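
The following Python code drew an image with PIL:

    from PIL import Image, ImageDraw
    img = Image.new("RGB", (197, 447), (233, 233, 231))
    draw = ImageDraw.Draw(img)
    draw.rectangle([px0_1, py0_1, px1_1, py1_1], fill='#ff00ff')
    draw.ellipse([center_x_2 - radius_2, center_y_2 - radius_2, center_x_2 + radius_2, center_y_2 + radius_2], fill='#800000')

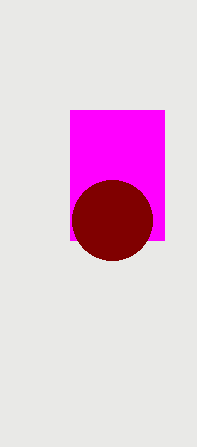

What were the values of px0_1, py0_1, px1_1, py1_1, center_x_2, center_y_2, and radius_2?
px0_1 = 70
py0_1 = 110
px1_1 = 164
py1_1 = 240
center_x_2 = 112
center_y_2 = 220
radius_2 = 40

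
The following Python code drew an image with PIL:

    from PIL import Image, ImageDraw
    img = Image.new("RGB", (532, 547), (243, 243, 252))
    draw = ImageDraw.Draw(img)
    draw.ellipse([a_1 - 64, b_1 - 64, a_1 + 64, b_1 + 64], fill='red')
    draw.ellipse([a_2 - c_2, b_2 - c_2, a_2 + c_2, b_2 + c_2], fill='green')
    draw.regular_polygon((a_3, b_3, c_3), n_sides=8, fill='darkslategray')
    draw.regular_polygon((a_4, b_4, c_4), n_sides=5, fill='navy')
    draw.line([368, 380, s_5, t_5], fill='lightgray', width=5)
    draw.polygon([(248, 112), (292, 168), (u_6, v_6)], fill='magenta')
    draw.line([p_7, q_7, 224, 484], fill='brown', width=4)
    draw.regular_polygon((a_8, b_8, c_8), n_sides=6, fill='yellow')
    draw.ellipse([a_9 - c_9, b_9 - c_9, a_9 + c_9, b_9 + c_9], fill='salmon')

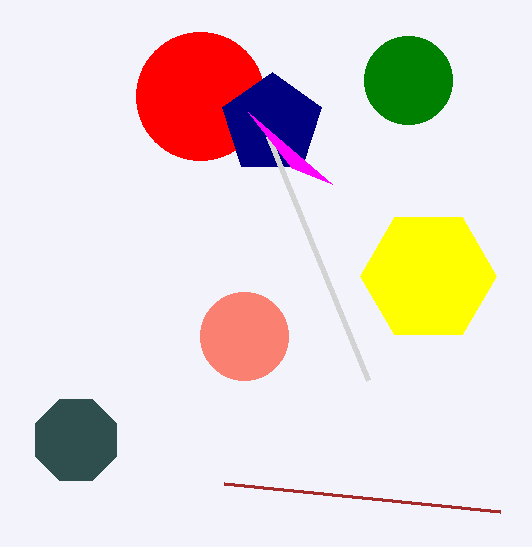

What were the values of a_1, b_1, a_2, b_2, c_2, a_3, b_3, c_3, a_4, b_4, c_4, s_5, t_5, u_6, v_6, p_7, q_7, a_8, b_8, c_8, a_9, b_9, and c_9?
a_1 = 200, b_1 = 96, a_2 = 408, b_2 = 80, c_2 = 44, a_3 = 76, b_3 = 440, c_3 = 44, a_4 = 272, b_4 = 124, c_4 = 52, s_5 = 268, t_5 = 136, u_6 = 332, v_6 = 184, p_7 = 500, q_7 = 512, a_8 = 428, b_8 = 276, c_8 = 68, a_9 = 244, b_9 = 336, c_9 = 44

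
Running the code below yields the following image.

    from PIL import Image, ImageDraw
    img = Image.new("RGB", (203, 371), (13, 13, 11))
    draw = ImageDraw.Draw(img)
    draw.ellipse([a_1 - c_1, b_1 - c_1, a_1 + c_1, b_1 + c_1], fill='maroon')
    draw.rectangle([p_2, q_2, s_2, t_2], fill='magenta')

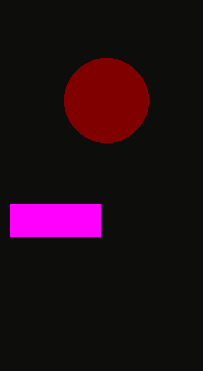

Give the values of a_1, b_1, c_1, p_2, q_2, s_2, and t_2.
a_1 = 106, b_1 = 100, c_1 = 42, p_2 = 10, q_2 = 204, s_2 = 100, t_2 = 236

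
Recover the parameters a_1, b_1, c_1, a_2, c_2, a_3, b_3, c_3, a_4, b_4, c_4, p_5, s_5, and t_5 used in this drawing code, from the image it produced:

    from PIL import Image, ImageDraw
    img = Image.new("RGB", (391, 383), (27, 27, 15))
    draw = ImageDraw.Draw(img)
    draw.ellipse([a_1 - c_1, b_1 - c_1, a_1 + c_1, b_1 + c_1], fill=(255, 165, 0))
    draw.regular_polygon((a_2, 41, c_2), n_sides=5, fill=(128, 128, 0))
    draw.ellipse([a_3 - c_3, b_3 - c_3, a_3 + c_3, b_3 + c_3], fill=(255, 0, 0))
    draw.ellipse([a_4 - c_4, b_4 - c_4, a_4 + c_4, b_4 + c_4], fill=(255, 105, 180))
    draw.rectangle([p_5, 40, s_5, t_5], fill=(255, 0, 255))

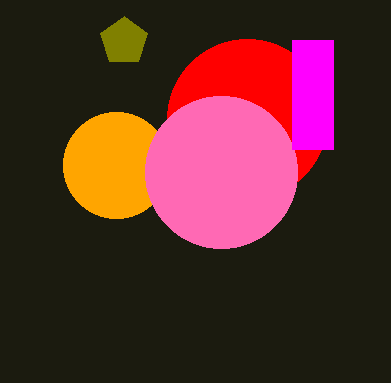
a_1 = 116; b_1 = 165; c_1 = 53; a_2 = 124; c_2 = 25; a_3 = 247; b_3 = 119; c_3 = 80; a_4 = 221; b_4 = 172; c_4 = 76; p_5 = 292; s_5 = 333; t_5 = 149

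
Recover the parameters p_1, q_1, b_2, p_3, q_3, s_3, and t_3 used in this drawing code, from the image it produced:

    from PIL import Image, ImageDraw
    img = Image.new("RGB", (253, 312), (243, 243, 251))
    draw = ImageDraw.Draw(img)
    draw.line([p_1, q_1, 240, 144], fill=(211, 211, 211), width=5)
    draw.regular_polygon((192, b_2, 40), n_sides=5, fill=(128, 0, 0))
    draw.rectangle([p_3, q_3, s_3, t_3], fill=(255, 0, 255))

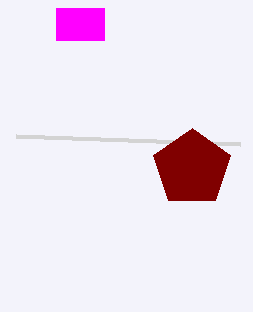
p_1 = 16; q_1 = 136; b_2 = 168; p_3 = 56; q_3 = 8; s_3 = 104; t_3 = 40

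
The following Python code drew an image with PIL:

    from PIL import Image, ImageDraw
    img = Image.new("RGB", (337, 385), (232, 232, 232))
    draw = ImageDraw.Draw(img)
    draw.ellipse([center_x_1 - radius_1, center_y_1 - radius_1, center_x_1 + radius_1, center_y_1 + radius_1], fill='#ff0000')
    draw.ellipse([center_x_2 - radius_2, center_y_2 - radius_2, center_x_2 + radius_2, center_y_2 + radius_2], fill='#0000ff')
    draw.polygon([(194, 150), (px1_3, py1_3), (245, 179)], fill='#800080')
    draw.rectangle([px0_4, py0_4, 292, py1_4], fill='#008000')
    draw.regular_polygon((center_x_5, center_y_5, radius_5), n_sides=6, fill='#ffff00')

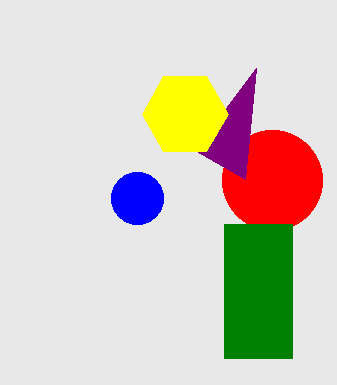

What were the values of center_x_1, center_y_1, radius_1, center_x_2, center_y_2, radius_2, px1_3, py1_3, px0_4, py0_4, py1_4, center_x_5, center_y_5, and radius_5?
center_x_1 = 272
center_y_1 = 180
radius_1 = 50
center_x_2 = 137
center_y_2 = 198
radius_2 = 26
px1_3 = 256
py1_3 = 68
px0_4 = 224
py0_4 = 224
py1_4 = 358
center_x_5 = 185
center_y_5 = 114
radius_5 = 43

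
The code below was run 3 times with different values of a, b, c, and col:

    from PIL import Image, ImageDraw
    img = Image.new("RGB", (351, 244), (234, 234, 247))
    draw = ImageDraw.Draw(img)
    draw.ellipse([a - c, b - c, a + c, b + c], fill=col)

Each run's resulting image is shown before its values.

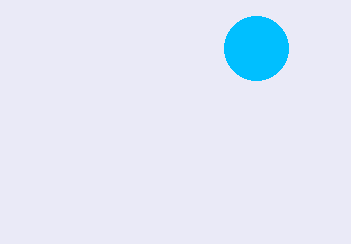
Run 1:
a = 256
b = 48
c = 32
col = 'deepskyblue'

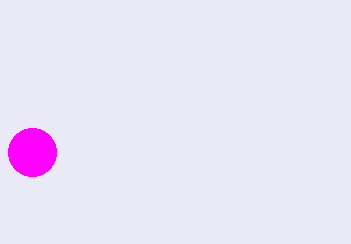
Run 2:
a = 32; b = 152; c = 24; col = 'magenta'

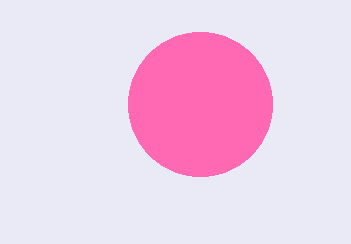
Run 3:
a = 200, b = 104, c = 72, col = 'hotpink'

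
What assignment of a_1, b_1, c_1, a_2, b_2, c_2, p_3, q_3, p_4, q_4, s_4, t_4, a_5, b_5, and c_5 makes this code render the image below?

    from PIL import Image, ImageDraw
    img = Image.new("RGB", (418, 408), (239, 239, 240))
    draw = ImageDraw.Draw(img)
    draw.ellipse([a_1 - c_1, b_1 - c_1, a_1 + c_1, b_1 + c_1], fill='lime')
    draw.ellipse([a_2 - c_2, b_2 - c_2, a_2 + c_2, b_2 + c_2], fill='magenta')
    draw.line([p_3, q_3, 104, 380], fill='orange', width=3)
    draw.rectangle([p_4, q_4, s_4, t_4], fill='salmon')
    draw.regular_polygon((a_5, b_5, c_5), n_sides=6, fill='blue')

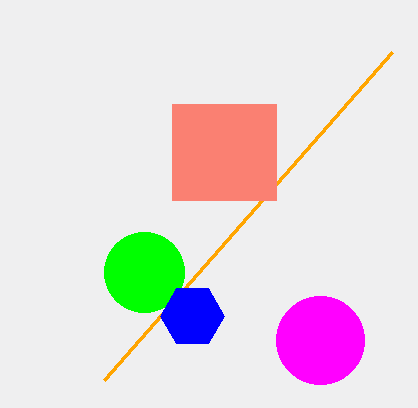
a_1 = 144; b_1 = 272; c_1 = 40; a_2 = 320; b_2 = 340; c_2 = 44; p_3 = 392; q_3 = 52; p_4 = 172; q_4 = 104; s_4 = 276; t_4 = 200; a_5 = 192; b_5 = 316; c_5 = 32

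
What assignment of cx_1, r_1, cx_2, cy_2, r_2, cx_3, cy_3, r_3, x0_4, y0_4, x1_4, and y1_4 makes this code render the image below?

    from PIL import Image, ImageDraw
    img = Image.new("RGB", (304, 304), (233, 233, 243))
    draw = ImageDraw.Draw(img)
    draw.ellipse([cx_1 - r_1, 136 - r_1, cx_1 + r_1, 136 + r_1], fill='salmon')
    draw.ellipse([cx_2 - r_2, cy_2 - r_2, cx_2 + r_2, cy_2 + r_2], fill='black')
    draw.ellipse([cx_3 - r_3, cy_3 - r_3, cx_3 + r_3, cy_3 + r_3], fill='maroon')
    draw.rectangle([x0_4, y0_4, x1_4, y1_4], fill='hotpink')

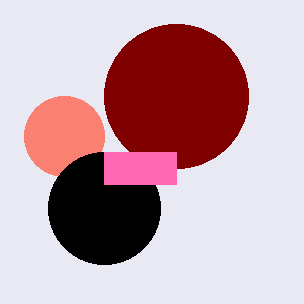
cx_1 = 64; r_1 = 40; cx_2 = 104; cy_2 = 208; r_2 = 56; cx_3 = 176; cy_3 = 96; r_3 = 72; x0_4 = 104; y0_4 = 152; x1_4 = 176; y1_4 = 184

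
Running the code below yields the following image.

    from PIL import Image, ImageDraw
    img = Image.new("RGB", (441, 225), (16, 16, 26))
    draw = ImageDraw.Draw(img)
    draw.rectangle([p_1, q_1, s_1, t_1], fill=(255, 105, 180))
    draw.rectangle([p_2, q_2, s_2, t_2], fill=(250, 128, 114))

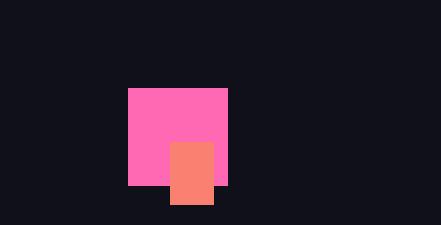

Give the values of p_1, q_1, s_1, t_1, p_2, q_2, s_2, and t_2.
p_1 = 128
q_1 = 88
s_1 = 227
t_1 = 185
p_2 = 170
q_2 = 142
s_2 = 213
t_2 = 204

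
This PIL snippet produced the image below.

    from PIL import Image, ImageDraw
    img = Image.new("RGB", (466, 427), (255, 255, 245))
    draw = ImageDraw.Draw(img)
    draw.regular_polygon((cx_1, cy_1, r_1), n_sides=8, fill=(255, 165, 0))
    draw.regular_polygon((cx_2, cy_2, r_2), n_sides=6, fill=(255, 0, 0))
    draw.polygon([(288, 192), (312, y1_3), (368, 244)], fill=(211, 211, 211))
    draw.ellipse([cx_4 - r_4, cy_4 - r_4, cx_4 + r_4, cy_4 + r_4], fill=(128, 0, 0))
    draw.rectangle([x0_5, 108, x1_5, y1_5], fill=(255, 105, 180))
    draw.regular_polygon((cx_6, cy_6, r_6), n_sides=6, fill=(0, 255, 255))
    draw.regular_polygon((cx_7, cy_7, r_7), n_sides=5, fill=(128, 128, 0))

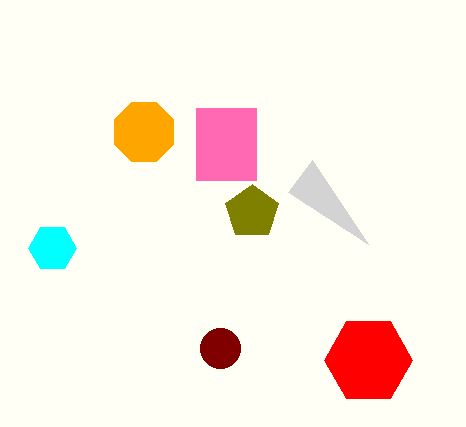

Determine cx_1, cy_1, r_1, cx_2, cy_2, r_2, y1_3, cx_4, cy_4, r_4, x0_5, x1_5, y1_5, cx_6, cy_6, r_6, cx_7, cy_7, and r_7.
cx_1 = 144; cy_1 = 132; r_1 = 32; cx_2 = 368; cy_2 = 360; r_2 = 44; y1_3 = 160; cx_4 = 220; cy_4 = 348; r_4 = 20; x0_5 = 196; x1_5 = 256; y1_5 = 180; cx_6 = 52; cy_6 = 248; r_6 = 24; cx_7 = 252; cy_7 = 212; r_7 = 28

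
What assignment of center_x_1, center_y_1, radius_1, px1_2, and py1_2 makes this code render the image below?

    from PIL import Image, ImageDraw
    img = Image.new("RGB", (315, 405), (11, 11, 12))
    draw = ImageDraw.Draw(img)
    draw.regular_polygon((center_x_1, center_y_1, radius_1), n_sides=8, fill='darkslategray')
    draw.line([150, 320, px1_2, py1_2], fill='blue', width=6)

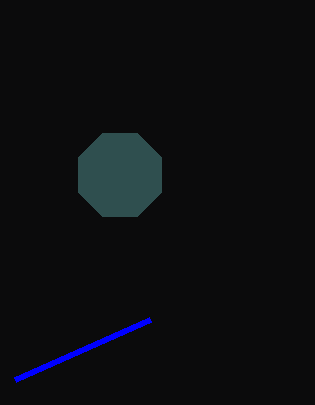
center_x_1 = 120
center_y_1 = 175
radius_1 = 45
px1_2 = 15
py1_2 = 380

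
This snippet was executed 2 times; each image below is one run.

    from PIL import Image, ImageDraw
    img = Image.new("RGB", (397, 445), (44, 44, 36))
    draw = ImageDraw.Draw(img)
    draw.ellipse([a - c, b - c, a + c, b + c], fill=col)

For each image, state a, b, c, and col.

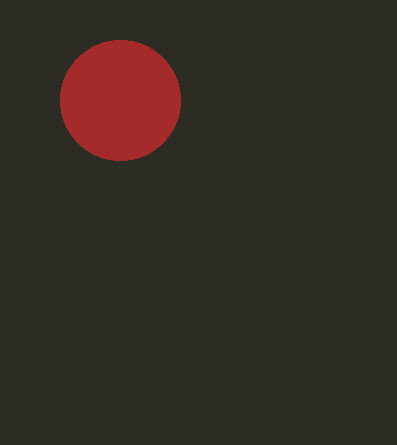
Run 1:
a = 120; b = 100; c = 60; col = 'brown'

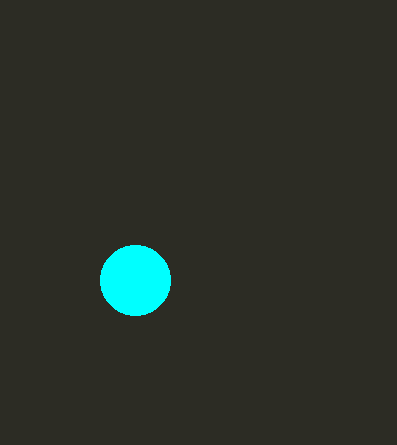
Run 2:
a = 135
b = 280
c = 35
col = 'cyan'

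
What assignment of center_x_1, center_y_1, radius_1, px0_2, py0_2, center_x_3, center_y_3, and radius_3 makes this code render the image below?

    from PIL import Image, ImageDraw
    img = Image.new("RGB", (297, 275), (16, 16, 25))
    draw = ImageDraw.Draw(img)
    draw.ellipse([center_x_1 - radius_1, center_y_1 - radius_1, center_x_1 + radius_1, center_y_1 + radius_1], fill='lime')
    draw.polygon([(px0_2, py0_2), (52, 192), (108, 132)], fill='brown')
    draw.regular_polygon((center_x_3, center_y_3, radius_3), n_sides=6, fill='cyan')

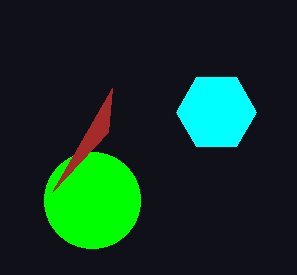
center_x_1 = 92; center_y_1 = 200; radius_1 = 48; px0_2 = 112; py0_2 = 88; center_x_3 = 216; center_y_3 = 112; radius_3 = 40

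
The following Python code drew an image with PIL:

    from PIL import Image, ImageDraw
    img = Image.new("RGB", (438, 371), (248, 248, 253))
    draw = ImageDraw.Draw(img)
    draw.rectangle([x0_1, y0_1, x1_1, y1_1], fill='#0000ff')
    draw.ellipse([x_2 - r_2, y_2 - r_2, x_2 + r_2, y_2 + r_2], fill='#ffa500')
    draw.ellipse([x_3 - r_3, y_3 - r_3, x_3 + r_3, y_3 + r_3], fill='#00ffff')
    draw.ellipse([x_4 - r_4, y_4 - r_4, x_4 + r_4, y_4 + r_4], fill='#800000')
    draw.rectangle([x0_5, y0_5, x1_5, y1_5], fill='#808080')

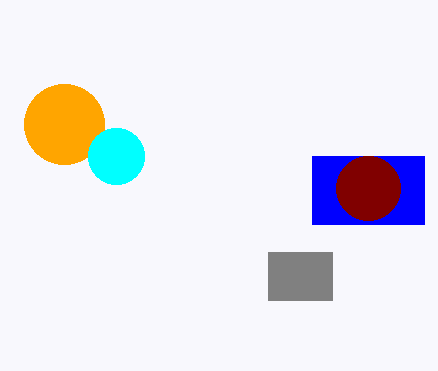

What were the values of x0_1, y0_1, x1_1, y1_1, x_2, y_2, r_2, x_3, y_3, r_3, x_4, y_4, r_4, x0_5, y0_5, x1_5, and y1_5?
x0_1 = 312
y0_1 = 156
x1_1 = 424
y1_1 = 224
x_2 = 64
y_2 = 124
r_2 = 40
x_3 = 116
y_3 = 156
r_3 = 28
x_4 = 368
y_4 = 188
r_4 = 32
x0_5 = 268
y0_5 = 252
x1_5 = 332
y1_5 = 300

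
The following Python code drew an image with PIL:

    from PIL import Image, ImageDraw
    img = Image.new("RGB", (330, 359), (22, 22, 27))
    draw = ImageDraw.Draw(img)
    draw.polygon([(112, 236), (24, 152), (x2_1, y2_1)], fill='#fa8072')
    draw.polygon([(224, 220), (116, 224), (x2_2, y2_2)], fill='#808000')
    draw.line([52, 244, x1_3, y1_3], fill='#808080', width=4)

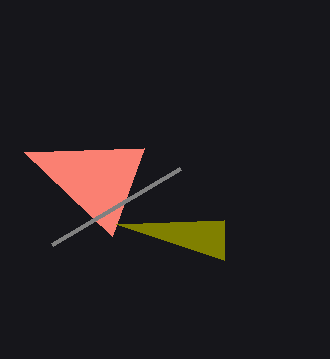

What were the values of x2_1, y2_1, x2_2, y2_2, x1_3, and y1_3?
x2_1 = 144
y2_1 = 148
x2_2 = 224
y2_2 = 260
x1_3 = 180
y1_3 = 168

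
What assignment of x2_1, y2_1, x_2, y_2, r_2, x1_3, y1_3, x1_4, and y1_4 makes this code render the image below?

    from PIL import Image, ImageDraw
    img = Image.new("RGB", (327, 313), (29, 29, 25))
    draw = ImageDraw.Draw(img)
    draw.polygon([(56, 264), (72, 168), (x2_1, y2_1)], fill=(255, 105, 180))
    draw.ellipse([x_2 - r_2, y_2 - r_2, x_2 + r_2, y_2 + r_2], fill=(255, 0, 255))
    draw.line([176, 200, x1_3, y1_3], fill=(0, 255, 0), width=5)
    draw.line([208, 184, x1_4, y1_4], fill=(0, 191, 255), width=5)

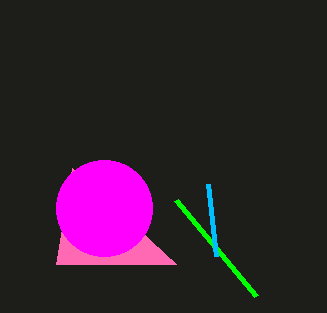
x2_1 = 176
y2_1 = 264
x_2 = 104
y_2 = 208
r_2 = 48
x1_3 = 256
y1_3 = 296
x1_4 = 216
y1_4 = 256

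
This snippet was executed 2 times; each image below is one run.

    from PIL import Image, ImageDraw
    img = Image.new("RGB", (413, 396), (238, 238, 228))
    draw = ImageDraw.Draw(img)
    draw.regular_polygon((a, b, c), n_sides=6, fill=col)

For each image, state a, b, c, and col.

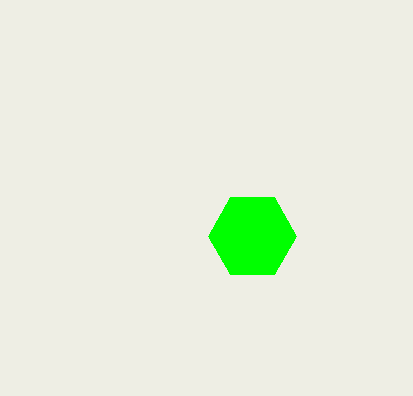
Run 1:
a = 252; b = 236; c = 44; col = 'lime'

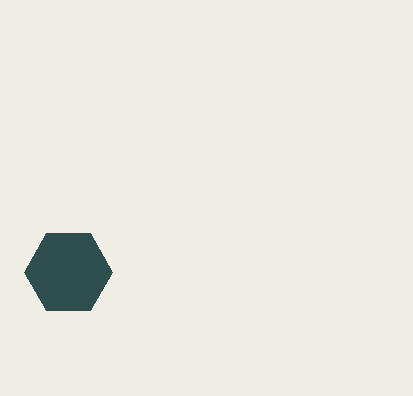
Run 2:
a = 68; b = 272; c = 44; col = 'darkslategray'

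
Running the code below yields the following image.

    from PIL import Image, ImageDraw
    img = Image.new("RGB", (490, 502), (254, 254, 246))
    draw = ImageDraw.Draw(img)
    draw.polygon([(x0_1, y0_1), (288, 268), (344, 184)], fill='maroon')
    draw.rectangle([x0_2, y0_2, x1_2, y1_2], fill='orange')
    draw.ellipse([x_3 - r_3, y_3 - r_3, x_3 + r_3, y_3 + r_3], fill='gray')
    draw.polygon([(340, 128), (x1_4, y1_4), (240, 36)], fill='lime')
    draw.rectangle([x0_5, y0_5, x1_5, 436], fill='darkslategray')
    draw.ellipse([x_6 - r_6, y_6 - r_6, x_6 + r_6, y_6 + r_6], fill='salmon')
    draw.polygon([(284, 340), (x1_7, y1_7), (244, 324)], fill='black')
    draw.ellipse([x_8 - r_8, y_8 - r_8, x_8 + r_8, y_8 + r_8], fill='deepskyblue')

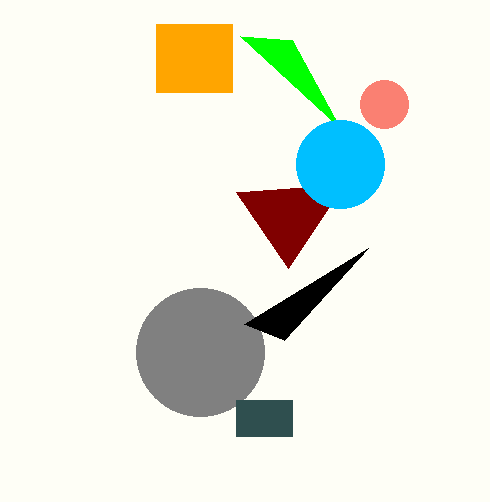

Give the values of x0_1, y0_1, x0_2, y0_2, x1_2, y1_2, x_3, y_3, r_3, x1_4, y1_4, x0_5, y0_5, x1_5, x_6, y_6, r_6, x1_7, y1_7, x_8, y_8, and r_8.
x0_1 = 236
y0_1 = 192
x0_2 = 156
y0_2 = 24
x1_2 = 232
y1_2 = 92
x_3 = 200
y_3 = 352
r_3 = 64
x1_4 = 292
y1_4 = 40
x0_5 = 236
y0_5 = 400
x1_5 = 292
x_6 = 384
y_6 = 104
r_6 = 24
x1_7 = 368
y1_7 = 248
x_8 = 340
y_8 = 164
r_8 = 44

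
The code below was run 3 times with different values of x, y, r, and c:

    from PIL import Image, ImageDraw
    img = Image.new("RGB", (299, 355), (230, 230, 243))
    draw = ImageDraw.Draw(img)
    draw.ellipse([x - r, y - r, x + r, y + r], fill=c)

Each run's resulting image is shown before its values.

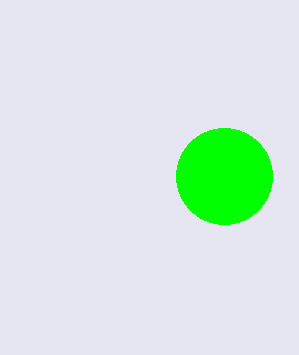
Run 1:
x = 224
y = 176
r = 48
c = 'lime'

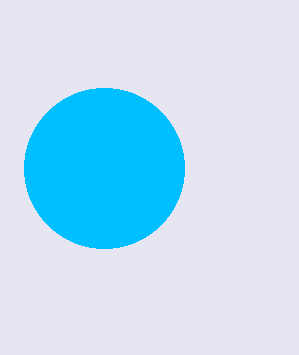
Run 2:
x = 104
y = 168
r = 80
c = 'deepskyblue'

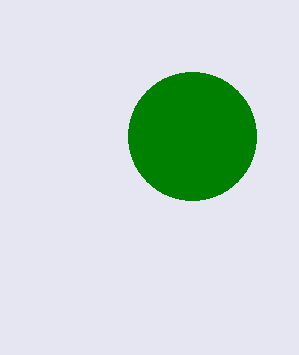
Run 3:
x = 192, y = 136, r = 64, c = 'green'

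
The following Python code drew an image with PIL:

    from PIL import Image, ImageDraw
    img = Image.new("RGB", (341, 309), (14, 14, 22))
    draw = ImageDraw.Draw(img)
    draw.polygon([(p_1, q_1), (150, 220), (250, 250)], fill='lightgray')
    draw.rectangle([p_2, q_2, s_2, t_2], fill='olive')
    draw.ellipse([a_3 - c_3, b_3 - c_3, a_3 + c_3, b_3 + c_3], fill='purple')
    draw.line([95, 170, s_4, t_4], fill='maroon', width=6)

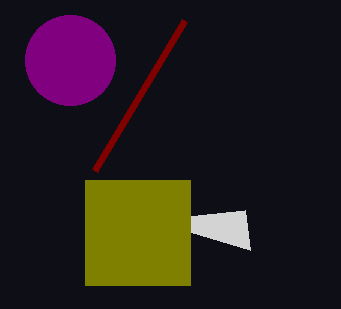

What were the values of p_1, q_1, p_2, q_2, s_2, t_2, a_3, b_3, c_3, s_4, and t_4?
p_1 = 245; q_1 = 210; p_2 = 85; q_2 = 180; s_2 = 190; t_2 = 285; a_3 = 70; b_3 = 60; c_3 = 45; s_4 = 185; t_4 = 20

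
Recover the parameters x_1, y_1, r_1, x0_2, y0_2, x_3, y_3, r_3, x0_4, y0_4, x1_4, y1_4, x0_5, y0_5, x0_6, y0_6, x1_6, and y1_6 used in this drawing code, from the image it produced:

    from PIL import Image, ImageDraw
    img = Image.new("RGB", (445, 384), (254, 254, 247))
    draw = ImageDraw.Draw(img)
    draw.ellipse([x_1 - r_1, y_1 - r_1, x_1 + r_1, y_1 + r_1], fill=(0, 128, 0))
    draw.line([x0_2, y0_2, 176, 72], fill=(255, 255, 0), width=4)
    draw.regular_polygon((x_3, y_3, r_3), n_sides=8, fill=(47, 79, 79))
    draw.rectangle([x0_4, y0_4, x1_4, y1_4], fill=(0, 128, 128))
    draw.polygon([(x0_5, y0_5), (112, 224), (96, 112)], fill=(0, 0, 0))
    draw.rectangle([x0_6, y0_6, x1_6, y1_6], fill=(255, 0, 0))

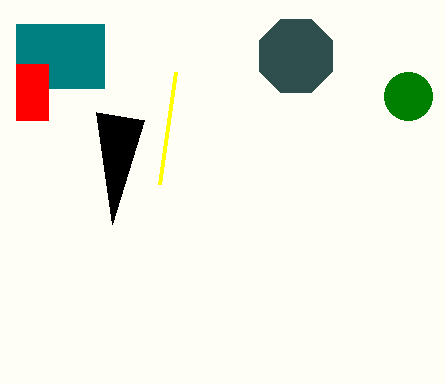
x_1 = 408; y_1 = 96; r_1 = 24; x0_2 = 160; y0_2 = 184; x_3 = 296; y_3 = 56; r_3 = 40; x0_4 = 16; y0_4 = 24; x1_4 = 104; y1_4 = 88; x0_5 = 144; y0_5 = 120; x0_6 = 16; y0_6 = 64; x1_6 = 48; y1_6 = 120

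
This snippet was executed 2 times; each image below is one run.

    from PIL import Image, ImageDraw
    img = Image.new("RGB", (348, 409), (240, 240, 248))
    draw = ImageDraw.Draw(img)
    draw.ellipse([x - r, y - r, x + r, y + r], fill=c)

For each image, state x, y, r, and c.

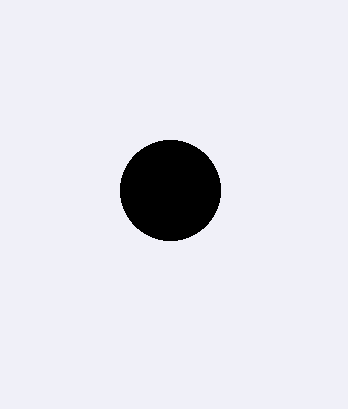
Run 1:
x = 170
y = 190
r = 50
c = 'black'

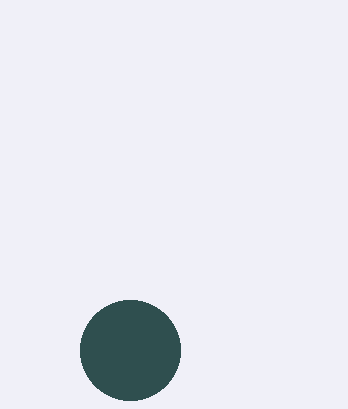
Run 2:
x = 130; y = 350; r = 50; c = 'darkslategray'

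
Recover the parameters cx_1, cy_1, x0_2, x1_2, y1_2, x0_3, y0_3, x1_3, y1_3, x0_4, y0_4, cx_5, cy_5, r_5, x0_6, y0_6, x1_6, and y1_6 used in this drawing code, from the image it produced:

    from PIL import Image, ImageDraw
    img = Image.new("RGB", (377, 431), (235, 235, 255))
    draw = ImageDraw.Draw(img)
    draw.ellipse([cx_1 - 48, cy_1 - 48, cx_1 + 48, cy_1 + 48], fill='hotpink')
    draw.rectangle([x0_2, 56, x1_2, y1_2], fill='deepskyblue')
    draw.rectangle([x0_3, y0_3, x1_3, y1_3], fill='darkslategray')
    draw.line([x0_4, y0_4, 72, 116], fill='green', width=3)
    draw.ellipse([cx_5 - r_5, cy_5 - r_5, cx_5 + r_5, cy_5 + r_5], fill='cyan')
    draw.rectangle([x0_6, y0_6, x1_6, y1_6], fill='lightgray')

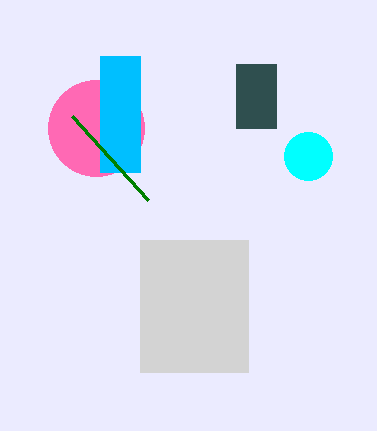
cx_1 = 96; cy_1 = 128; x0_2 = 100; x1_2 = 140; y1_2 = 172; x0_3 = 236; y0_3 = 64; x1_3 = 276; y1_3 = 128; x0_4 = 148; y0_4 = 200; cx_5 = 308; cy_5 = 156; r_5 = 24; x0_6 = 140; y0_6 = 240; x1_6 = 248; y1_6 = 372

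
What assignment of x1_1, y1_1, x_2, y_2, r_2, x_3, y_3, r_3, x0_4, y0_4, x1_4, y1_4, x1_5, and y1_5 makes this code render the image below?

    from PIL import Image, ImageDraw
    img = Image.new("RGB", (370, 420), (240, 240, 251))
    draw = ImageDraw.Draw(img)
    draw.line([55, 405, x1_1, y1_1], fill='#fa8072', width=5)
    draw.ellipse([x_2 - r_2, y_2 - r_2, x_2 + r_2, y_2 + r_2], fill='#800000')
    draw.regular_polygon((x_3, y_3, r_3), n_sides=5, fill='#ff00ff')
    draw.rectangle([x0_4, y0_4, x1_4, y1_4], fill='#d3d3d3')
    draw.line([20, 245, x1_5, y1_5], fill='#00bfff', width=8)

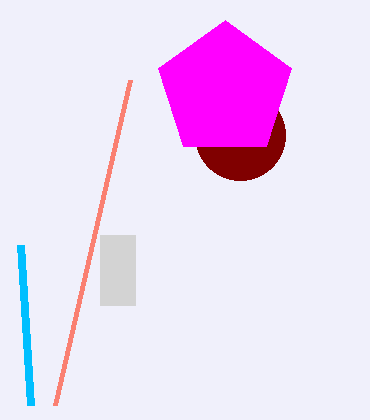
x1_1 = 130
y1_1 = 80
x_2 = 240
y_2 = 135
r_2 = 45
x_3 = 225
y_3 = 90
r_3 = 70
x0_4 = 100
y0_4 = 235
x1_4 = 135
y1_4 = 305
x1_5 = 30
y1_5 = 405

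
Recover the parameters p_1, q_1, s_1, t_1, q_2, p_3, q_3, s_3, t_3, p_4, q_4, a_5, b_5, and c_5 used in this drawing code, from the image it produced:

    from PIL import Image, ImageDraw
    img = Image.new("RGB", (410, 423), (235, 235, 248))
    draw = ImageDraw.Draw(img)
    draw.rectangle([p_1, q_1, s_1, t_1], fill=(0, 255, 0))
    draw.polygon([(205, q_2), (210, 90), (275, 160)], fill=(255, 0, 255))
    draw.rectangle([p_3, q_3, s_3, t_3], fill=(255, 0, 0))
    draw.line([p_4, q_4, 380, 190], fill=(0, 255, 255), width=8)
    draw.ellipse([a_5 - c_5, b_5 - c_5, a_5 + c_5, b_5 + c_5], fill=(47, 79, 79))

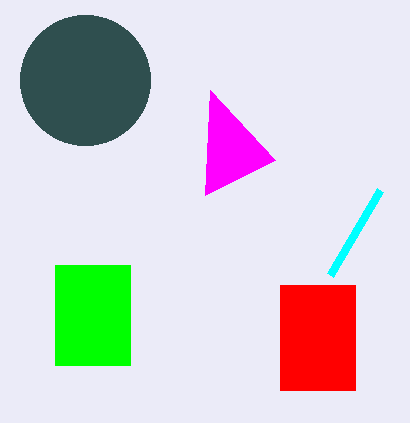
p_1 = 55
q_1 = 265
s_1 = 130
t_1 = 365
q_2 = 195
p_3 = 280
q_3 = 285
s_3 = 355
t_3 = 390
p_4 = 330
q_4 = 275
a_5 = 85
b_5 = 80
c_5 = 65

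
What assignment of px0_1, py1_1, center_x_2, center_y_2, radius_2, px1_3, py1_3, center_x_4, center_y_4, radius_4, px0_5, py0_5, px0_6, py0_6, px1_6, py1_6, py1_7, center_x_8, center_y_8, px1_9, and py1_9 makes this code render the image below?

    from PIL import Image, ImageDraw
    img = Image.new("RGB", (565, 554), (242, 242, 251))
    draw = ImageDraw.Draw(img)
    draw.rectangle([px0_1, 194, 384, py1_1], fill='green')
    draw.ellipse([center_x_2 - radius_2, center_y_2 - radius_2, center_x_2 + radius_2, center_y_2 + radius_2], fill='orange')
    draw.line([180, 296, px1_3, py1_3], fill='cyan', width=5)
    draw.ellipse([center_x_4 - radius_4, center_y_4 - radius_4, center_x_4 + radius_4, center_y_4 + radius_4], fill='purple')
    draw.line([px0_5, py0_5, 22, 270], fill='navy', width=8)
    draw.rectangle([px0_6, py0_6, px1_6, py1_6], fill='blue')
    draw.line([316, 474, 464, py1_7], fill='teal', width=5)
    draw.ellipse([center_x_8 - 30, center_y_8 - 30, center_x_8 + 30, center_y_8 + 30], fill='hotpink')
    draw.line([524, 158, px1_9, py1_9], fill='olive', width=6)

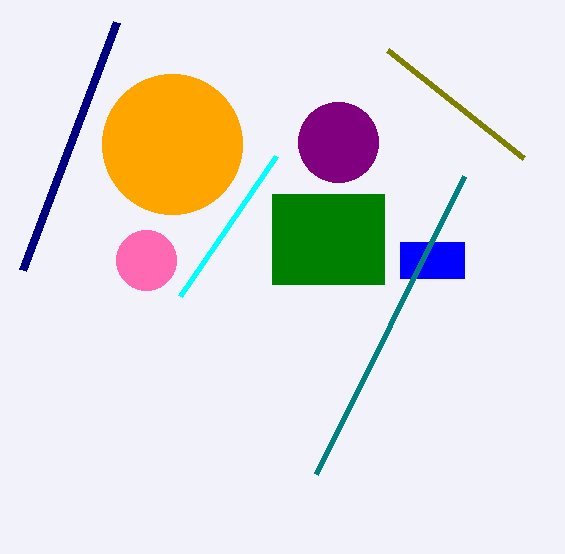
px0_1 = 272
py1_1 = 284
center_x_2 = 172
center_y_2 = 144
radius_2 = 70
px1_3 = 276
py1_3 = 156
center_x_4 = 338
center_y_4 = 142
radius_4 = 40
px0_5 = 116
py0_5 = 22
px0_6 = 400
py0_6 = 242
px1_6 = 464
py1_6 = 278
py1_7 = 176
center_x_8 = 146
center_y_8 = 260
px1_9 = 388
py1_9 = 50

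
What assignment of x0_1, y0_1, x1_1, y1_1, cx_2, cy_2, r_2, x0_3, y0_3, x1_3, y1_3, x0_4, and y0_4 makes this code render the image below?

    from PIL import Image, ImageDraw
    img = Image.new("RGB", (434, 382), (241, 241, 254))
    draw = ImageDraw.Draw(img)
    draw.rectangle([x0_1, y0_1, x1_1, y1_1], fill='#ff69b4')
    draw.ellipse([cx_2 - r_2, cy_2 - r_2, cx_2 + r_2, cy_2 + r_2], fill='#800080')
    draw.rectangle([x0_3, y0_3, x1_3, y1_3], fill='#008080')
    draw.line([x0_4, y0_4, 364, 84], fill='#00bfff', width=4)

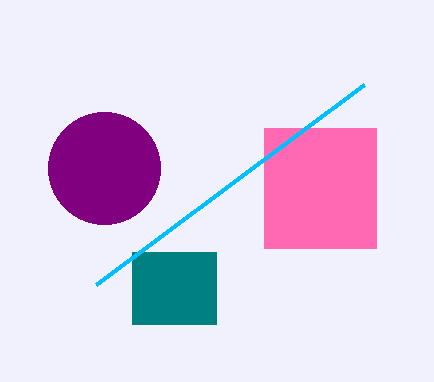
x0_1 = 264; y0_1 = 128; x1_1 = 376; y1_1 = 248; cx_2 = 104; cy_2 = 168; r_2 = 56; x0_3 = 132; y0_3 = 252; x1_3 = 216; y1_3 = 324; x0_4 = 96; y0_4 = 284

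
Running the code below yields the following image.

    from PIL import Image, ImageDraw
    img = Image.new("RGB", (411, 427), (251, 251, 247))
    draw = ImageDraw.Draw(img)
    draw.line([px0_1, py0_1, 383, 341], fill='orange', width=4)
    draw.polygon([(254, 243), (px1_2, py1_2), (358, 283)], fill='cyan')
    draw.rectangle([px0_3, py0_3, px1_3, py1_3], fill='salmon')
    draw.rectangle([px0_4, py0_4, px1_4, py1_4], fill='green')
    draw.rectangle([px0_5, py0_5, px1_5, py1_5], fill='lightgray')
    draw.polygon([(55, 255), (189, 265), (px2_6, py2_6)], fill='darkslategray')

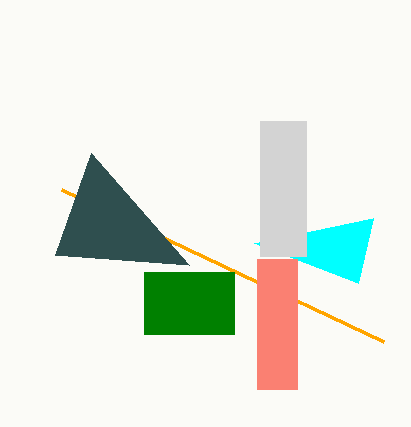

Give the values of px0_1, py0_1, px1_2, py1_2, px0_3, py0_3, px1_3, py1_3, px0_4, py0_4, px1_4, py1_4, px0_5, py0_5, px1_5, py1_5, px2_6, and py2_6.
px0_1 = 61; py0_1 = 189; px1_2 = 373; py1_2 = 218; px0_3 = 257; py0_3 = 259; px1_3 = 297; py1_3 = 389; px0_4 = 144; py0_4 = 272; px1_4 = 234; py1_4 = 334; px0_5 = 260; py0_5 = 121; px1_5 = 306; py1_5 = 256; px2_6 = 91; py2_6 = 153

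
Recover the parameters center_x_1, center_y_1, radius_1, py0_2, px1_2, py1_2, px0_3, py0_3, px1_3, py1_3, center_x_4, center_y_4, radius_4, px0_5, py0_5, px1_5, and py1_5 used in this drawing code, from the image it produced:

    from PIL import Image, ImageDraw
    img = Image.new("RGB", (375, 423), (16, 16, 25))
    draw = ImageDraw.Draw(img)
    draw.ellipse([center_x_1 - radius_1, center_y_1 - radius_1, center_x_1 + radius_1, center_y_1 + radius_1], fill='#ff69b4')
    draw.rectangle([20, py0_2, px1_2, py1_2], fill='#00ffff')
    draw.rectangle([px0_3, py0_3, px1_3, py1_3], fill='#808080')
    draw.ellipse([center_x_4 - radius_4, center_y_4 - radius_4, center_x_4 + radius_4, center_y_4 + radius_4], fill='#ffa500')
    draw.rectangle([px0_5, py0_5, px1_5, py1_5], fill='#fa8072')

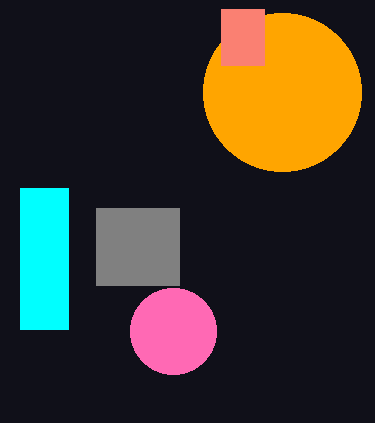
center_x_1 = 173; center_y_1 = 331; radius_1 = 43; py0_2 = 188; px1_2 = 68; py1_2 = 329; px0_3 = 96; py0_3 = 208; px1_3 = 179; py1_3 = 285; center_x_4 = 282; center_y_4 = 92; radius_4 = 79; px0_5 = 221; py0_5 = 9; px1_5 = 264; py1_5 = 65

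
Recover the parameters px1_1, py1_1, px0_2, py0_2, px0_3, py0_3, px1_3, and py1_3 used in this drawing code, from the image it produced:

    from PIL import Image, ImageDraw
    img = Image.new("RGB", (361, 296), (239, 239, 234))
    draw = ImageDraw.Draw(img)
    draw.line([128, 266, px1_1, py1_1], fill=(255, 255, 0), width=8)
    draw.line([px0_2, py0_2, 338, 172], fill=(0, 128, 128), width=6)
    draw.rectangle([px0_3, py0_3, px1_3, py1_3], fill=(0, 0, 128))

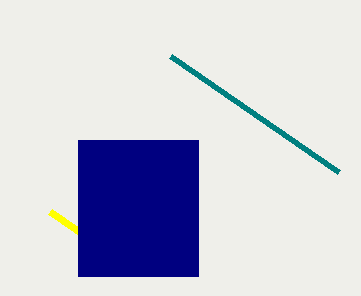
px1_1 = 50, py1_1 = 212, px0_2 = 170, py0_2 = 56, px0_3 = 78, py0_3 = 140, px1_3 = 198, py1_3 = 276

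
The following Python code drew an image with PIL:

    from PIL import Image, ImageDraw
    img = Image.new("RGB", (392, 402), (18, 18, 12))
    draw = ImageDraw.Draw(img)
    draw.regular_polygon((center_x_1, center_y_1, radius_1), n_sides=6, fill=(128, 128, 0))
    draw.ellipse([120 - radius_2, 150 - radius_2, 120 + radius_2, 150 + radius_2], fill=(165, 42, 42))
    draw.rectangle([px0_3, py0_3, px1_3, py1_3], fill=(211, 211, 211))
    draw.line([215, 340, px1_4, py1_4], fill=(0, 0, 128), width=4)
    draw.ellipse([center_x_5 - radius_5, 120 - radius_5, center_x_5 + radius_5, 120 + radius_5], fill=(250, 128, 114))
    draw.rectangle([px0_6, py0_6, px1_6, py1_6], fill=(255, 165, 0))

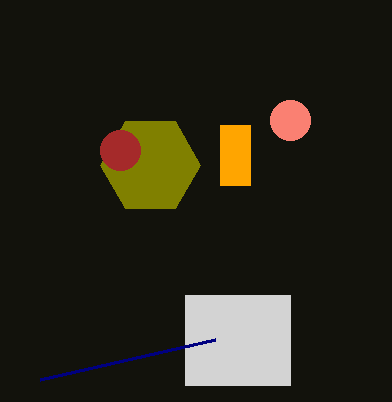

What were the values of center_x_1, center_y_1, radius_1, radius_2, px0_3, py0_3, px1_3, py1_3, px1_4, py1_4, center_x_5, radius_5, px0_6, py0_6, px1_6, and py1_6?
center_x_1 = 150; center_y_1 = 165; radius_1 = 50; radius_2 = 20; px0_3 = 185; py0_3 = 295; px1_3 = 290; py1_3 = 385; px1_4 = 40; py1_4 = 380; center_x_5 = 290; radius_5 = 20; px0_6 = 220; py0_6 = 125; px1_6 = 250; py1_6 = 185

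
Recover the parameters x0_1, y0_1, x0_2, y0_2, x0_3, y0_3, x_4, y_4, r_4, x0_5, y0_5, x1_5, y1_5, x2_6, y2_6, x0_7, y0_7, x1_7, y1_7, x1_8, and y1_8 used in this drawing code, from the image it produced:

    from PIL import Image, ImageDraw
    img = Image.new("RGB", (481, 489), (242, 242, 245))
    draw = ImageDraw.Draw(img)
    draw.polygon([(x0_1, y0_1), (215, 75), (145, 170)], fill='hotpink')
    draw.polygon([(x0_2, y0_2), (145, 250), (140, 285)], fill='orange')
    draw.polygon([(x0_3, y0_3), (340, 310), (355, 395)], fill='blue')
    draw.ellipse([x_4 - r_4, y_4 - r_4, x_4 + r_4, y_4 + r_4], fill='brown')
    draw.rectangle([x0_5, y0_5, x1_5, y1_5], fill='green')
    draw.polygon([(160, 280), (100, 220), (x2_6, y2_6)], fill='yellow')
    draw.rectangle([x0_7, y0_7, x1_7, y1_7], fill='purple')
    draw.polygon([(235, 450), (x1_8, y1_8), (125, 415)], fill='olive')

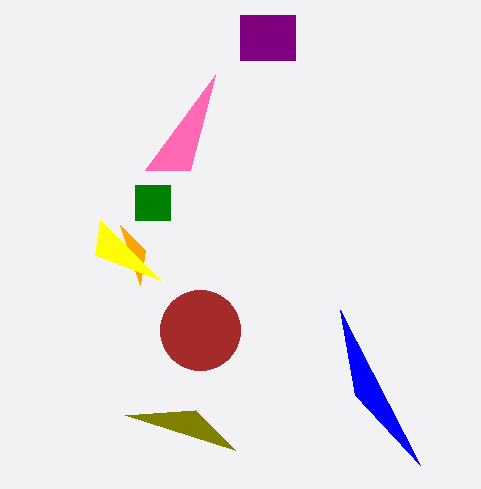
x0_1 = 190, y0_1 = 170, x0_2 = 120, y0_2 = 225, x0_3 = 420, y0_3 = 465, x_4 = 200, y_4 = 330, r_4 = 40, x0_5 = 135, y0_5 = 185, x1_5 = 170, y1_5 = 220, x2_6 = 95, y2_6 = 255, x0_7 = 240, y0_7 = 15, x1_7 = 295, y1_7 = 60, x1_8 = 195, y1_8 = 410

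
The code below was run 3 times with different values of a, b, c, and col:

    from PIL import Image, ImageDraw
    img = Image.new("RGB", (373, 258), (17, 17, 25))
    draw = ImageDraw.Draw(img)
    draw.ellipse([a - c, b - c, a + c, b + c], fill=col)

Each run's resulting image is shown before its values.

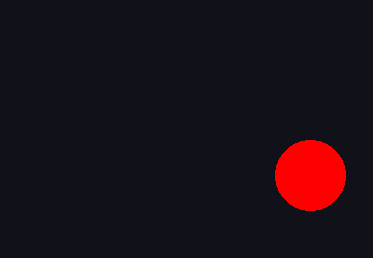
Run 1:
a = 310
b = 175
c = 35
col = 'red'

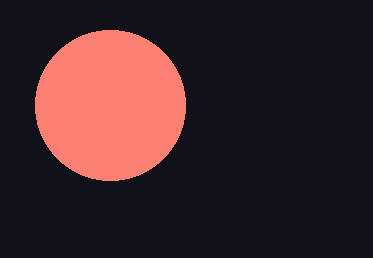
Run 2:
a = 110, b = 105, c = 75, col = 'salmon'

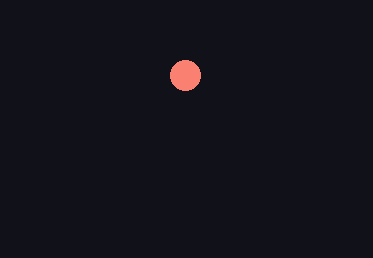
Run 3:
a = 185
b = 75
c = 15
col = 'salmon'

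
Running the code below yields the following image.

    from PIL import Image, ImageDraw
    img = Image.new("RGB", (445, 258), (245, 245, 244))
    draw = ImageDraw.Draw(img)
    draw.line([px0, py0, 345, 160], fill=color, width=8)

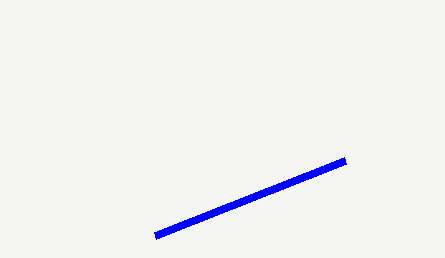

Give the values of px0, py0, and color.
px0 = 155; py0 = 235; color = 'blue'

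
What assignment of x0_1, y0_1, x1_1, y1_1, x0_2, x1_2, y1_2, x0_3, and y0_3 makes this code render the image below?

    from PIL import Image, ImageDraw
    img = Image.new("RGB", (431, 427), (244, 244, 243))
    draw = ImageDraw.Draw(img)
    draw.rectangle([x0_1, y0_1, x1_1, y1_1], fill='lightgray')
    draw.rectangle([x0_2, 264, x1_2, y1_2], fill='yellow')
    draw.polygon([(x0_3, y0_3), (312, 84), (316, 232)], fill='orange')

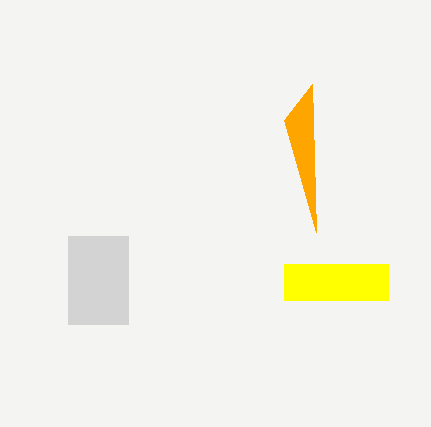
x0_1 = 68; y0_1 = 236; x1_1 = 128; y1_1 = 324; x0_2 = 284; x1_2 = 388; y1_2 = 300; x0_3 = 284; y0_3 = 120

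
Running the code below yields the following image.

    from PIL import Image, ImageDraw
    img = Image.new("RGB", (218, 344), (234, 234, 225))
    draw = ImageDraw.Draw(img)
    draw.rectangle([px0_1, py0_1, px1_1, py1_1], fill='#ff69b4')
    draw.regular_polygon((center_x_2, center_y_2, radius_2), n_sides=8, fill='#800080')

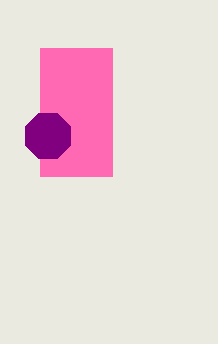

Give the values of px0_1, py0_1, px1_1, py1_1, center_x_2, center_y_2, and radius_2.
px0_1 = 40; py0_1 = 48; px1_1 = 112; py1_1 = 176; center_x_2 = 48; center_y_2 = 136; radius_2 = 24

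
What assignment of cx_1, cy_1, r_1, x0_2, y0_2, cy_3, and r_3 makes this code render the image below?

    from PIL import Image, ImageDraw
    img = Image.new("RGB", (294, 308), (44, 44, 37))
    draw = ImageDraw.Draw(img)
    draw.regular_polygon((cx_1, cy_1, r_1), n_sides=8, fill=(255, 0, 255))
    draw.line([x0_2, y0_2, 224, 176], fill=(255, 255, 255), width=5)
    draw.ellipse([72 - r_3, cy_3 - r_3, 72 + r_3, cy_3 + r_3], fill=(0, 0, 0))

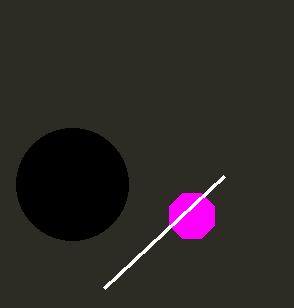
cx_1 = 192, cy_1 = 216, r_1 = 24, x0_2 = 104, y0_2 = 288, cy_3 = 184, r_3 = 56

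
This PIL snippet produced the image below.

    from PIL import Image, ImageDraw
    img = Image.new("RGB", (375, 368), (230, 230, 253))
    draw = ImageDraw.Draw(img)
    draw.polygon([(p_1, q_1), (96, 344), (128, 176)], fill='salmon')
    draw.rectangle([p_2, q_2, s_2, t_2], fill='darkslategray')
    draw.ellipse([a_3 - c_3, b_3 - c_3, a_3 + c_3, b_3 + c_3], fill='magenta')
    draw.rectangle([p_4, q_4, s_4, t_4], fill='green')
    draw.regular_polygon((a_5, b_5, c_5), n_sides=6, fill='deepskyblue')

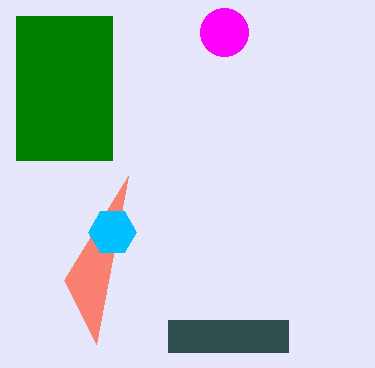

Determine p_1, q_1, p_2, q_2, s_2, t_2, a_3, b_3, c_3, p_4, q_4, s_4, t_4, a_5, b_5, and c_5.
p_1 = 64
q_1 = 280
p_2 = 168
q_2 = 320
s_2 = 288
t_2 = 352
a_3 = 224
b_3 = 32
c_3 = 24
p_4 = 16
q_4 = 16
s_4 = 112
t_4 = 160
a_5 = 112
b_5 = 232
c_5 = 24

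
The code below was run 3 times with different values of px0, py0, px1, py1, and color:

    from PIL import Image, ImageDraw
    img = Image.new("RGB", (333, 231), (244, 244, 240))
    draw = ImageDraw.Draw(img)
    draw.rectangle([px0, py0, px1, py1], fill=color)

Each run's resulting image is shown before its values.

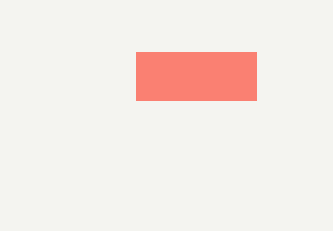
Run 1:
px0 = 136; py0 = 52; px1 = 256; py1 = 100; color = 'salmon'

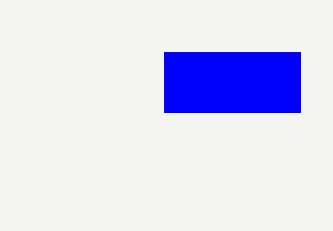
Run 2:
px0 = 164
py0 = 52
px1 = 300
py1 = 112
color = 'blue'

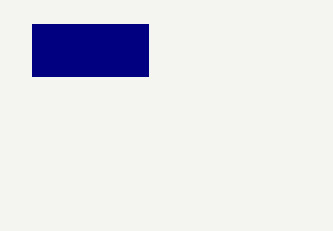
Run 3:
px0 = 32
py0 = 24
px1 = 148
py1 = 76
color = 'navy'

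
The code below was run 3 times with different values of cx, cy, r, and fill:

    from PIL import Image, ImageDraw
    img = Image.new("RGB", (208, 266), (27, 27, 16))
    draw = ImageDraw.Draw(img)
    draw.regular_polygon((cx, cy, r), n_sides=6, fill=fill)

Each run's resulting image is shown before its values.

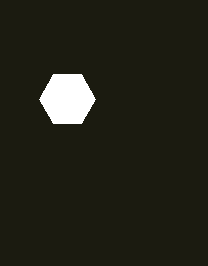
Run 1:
cx = 67, cy = 99, r = 28, fill = 'white'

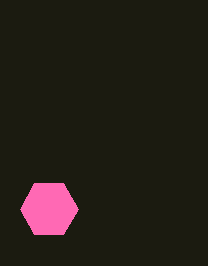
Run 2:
cx = 49; cy = 209; r = 29; fill = 'hotpink'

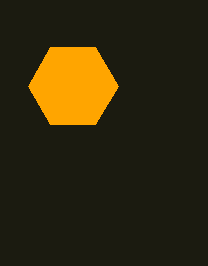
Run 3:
cx = 73; cy = 86; r = 45; fill = 'orange'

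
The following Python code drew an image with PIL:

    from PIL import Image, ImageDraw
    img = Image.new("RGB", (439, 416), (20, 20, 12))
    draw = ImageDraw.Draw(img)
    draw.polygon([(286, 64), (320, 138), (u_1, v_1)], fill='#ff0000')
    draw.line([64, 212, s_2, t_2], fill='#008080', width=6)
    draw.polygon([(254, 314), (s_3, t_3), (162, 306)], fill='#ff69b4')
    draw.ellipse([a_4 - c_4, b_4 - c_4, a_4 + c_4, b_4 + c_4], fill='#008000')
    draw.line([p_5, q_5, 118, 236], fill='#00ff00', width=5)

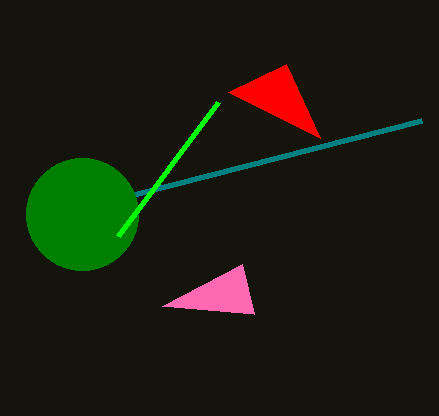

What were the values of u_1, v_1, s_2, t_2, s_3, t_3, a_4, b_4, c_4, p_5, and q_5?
u_1 = 228; v_1 = 92; s_2 = 422; t_2 = 120; s_3 = 242; t_3 = 264; a_4 = 82; b_4 = 214; c_4 = 56; p_5 = 218; q_5 = 102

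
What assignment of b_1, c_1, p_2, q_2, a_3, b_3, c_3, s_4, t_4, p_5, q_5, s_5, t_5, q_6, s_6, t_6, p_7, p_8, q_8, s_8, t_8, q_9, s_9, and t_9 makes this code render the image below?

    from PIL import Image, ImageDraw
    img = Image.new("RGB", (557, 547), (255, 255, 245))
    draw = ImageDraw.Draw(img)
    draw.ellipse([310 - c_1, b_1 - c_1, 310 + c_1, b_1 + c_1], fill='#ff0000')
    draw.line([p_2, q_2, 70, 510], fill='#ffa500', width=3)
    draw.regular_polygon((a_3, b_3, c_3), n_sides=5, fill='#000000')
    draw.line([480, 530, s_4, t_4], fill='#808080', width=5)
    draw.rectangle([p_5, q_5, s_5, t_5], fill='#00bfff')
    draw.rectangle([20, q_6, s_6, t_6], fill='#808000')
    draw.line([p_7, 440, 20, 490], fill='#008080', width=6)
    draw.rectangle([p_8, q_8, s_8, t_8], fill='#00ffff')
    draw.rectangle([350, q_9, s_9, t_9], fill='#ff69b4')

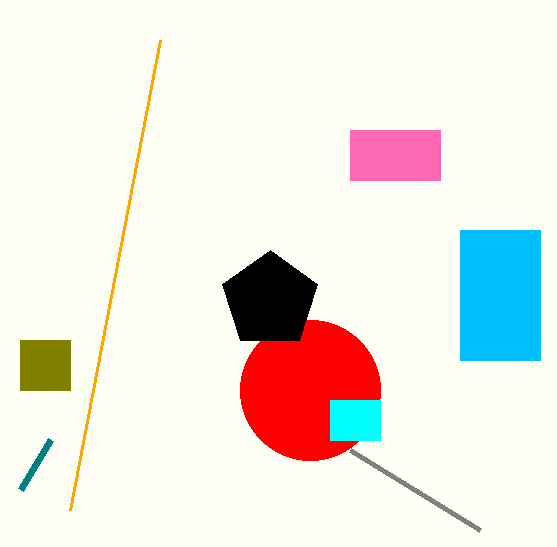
b_1 = 390; c_1 = 70; p_2 = 160; q_2 = 40; a_3 = 270; b_3 = 300; c_3 = 50; s_4 = 350; t_4 = 450; p_5 = 460; q_5 = 230; s_5 = 540; t_5 = 360; q_6 = 340; s_6 = 70; t_6 = 390; p_7 = 50; p_8 = 330; q_8 = 400; s_8 = 380; t_8 = 440; q_9 = 130; s_9 = 440; t_9 = 180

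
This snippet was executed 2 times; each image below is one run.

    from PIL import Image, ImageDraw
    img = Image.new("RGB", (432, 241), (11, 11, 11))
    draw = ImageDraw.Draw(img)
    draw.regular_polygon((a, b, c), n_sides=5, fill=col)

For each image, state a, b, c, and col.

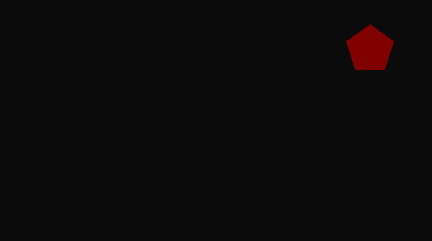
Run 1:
a = 370
b = 49
c = 25
col = 'maroon'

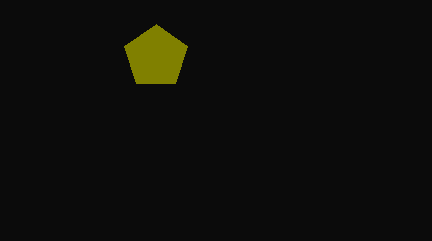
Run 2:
a = 156; b = 57; c = 33; col = 'olive'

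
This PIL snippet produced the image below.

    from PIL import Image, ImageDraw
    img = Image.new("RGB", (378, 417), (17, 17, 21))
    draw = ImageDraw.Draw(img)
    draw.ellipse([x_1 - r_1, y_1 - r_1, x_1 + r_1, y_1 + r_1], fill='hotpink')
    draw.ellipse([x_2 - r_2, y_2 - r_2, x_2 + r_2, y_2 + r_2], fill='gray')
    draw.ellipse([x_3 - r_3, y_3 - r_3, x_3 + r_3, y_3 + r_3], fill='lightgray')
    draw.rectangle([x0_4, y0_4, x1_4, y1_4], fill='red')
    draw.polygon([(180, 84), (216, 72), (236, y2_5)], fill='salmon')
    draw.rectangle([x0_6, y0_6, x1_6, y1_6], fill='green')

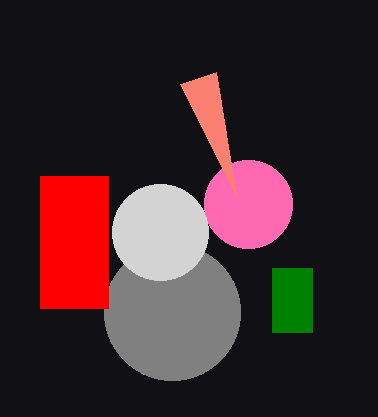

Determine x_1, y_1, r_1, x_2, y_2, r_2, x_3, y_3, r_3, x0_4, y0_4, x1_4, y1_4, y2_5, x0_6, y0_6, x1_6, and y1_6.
x_1 = 248; y_1 = 204; r_1 = 44; x_2 = 172; y_2 = 312; r_2 = 68; x_3 = 160; y_3 = 232; r_3 = 48; x0_4 = 40; y0_4 = 176; x1_4 = 108; y1_4 = 308; y2_5 = 196; x0_6 = 272; y0_6 = 268; x1_6 = 312; y1_6 = 332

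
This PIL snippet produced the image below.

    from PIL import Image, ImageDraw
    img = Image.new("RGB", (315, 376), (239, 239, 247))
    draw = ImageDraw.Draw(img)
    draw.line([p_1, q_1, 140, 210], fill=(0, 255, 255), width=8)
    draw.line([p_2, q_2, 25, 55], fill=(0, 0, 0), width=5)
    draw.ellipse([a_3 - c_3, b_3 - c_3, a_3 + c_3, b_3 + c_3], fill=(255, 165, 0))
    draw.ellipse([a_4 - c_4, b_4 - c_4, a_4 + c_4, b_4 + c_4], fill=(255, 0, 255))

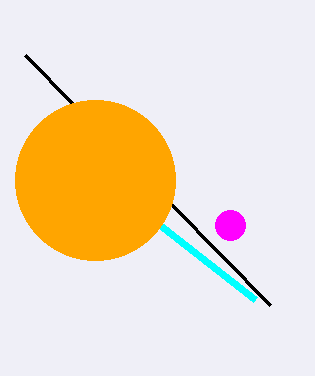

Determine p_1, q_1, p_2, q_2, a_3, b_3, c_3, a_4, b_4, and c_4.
p_1 = 255; q_1 = 300; p_2 = 270; q_2 = 305; a_3 = 95; b_3 = 180; c_3 = 80; a_4 = 230; b_4 = 225; c_4 = 15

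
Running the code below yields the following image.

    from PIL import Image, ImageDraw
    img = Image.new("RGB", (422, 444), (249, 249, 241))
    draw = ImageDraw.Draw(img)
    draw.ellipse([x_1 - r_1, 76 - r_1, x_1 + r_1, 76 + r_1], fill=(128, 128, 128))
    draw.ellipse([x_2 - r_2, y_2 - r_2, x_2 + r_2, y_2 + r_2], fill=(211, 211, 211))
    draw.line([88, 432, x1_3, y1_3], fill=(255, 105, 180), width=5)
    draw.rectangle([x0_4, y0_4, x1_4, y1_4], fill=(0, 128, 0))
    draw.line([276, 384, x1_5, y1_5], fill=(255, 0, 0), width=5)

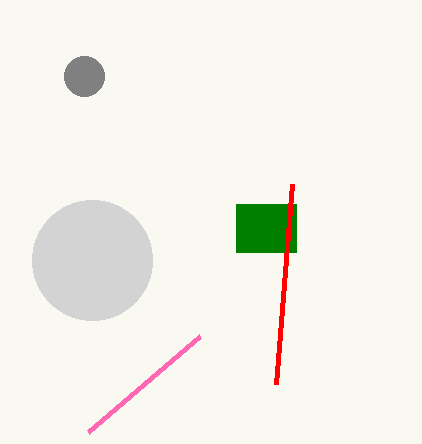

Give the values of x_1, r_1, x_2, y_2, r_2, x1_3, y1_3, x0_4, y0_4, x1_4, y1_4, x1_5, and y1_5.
x_1 = 84; r_1 = 20; x_2 = 92; y_2 = 260; r_2 = 60; x1_3 = 200; y1_3 = 336; x0_4 = 236; y0_4 = 204; x1_4 = 296; y1_4 = 252; x1_5 = 292; y1_5 = 184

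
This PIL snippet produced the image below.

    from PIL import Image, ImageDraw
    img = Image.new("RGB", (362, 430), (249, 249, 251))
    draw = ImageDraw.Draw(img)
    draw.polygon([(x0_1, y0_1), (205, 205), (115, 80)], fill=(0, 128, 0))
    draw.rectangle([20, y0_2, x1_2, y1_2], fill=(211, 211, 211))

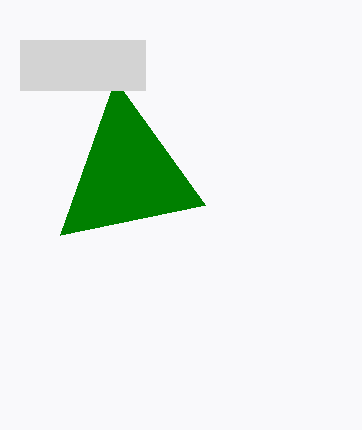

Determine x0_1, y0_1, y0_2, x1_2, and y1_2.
x0_1 = 60
y0_1 = 235
y0_2 = 40
x1_2 = 145
y1_2 = 90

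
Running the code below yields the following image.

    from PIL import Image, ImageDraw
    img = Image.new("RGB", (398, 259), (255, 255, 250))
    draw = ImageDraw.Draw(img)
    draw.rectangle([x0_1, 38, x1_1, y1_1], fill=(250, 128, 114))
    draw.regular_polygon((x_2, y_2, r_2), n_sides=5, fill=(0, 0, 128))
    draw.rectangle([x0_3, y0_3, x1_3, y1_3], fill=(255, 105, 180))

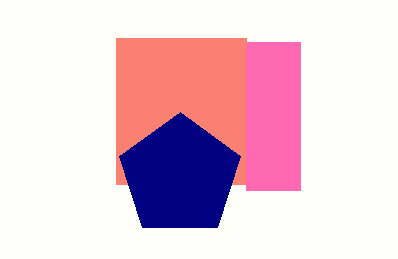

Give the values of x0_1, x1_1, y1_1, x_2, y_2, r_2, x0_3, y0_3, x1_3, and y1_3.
x0_1 = 116
x1_1 = 246
y1_1 = 184
x_2 = 180
y_2 = 176
r_2 = 64
x0_3 = 246
y0_3 = 42
x1_3 = 300
y1_3 = 190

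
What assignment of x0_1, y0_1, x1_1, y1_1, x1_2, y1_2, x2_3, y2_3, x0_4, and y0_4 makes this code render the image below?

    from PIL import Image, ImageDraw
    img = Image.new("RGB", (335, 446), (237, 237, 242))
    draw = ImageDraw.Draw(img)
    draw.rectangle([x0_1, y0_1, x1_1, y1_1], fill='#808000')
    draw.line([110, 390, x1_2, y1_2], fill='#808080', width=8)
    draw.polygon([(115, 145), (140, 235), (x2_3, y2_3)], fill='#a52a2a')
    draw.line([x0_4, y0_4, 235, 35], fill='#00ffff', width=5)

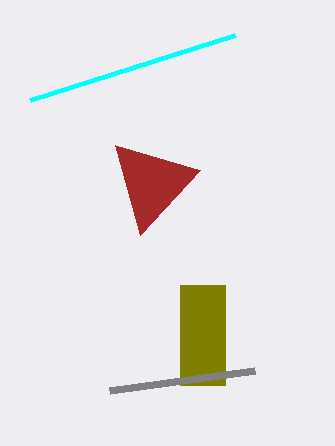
x0_1 = 180, y0_1 = 285, x1_1 = 225, y1_1 = 385, x1_2 = 255, y1_2 = 370, x2_3 = 200, y2_3 = 170, x0_4 = 30, y0_4 = 100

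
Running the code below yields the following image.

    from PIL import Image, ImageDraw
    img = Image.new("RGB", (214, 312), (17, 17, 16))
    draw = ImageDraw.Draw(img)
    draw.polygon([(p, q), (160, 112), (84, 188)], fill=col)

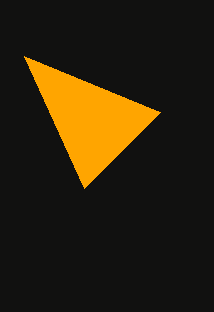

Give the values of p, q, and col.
p = 24
q = 56
col = 'orange'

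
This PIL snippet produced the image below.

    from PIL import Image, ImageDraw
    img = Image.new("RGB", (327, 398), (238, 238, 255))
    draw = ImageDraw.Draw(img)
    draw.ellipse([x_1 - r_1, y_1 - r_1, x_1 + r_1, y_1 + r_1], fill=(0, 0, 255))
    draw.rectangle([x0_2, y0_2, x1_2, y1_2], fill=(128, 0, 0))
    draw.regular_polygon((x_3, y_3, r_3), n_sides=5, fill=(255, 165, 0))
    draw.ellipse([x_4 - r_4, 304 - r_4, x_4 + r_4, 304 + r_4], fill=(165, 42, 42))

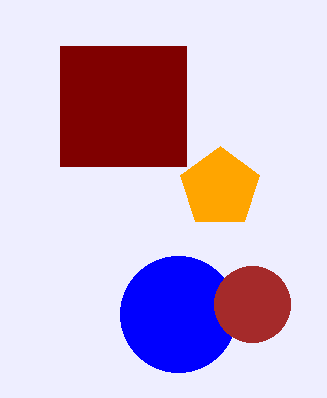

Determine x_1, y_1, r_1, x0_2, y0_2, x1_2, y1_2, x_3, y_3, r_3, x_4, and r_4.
x_1 = 178; y_1 = 314; r_1 = 58; x0_2 = 60; y0_2 = 46; x1_2 = 186; y1_2 = 166; x_3 = 220; y_3 = 188; r_3 = 42; x_4 = 252; r_4 = 38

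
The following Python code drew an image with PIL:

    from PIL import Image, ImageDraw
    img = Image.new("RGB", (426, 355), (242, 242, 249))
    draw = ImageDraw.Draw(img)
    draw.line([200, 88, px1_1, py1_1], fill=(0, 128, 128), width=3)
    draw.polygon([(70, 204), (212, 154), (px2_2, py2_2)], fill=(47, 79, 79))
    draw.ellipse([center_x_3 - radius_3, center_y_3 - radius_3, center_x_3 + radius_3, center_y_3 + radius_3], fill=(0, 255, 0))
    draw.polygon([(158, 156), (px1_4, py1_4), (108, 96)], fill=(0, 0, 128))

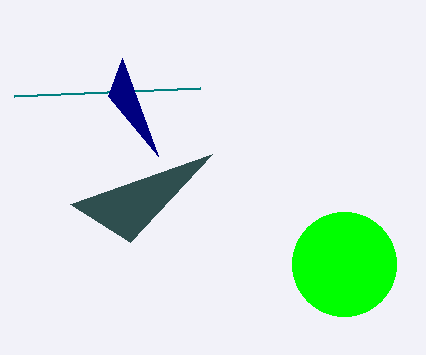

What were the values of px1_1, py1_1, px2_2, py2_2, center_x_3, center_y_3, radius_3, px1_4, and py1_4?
px1_1 = 14
py1_1 = 96
px2_2 = 130
py2_2 = 242
center_x_3 = 344
center_y_3 = 264
radius_3 = 52
px1_4 = 122
py1_4 = 58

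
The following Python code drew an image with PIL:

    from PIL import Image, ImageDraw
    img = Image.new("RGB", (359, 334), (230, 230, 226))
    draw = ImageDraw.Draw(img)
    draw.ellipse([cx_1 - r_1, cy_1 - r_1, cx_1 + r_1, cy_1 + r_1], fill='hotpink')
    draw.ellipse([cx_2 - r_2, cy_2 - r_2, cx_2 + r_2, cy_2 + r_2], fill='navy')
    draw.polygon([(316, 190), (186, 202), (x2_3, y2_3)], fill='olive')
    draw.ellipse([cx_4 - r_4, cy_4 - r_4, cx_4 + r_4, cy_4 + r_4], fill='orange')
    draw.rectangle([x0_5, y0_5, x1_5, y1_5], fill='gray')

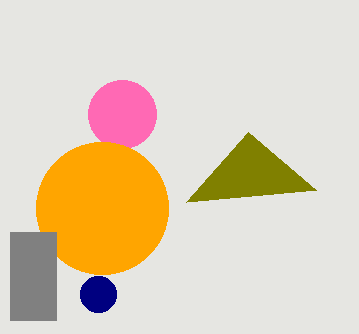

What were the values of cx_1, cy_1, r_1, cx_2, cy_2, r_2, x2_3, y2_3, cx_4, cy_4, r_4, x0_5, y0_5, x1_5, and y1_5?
cx_1 = 122; cy_1 = 114; r_1 = 34; cx_2 = 98; cy_2 = 294; r_2 = 18; x2_3 = 248; y2_3 = 132; cx_4 = 102; cy_4 = 208; r_4 = 66; x0_5 = 10; y0_5 = 232; x1_5 = 56; y1_5 = 320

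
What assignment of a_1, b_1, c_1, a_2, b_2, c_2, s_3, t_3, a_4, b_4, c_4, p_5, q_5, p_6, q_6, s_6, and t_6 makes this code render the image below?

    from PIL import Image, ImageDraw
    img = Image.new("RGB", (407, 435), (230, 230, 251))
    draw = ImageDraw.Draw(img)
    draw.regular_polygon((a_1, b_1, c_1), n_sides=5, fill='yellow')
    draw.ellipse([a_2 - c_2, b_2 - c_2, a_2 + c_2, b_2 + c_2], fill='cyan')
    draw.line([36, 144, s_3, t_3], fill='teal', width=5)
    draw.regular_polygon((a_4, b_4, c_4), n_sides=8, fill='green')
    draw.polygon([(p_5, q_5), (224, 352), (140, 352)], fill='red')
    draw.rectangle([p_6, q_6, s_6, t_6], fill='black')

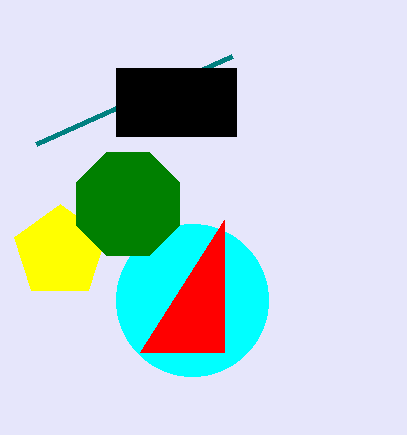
a_1 = 60
b_1 = 252
c_1 = 48
a_2 = 192
b_2 = 300
c_2 = 76
s_3 = 232
t_3 = 56
a_4 = 128
b_4 = 204
c_4 = 56
p_5 = 224
q_5 = 220
p_6 = 116
q_6 = 68
s_6 = 236
t_6 = 136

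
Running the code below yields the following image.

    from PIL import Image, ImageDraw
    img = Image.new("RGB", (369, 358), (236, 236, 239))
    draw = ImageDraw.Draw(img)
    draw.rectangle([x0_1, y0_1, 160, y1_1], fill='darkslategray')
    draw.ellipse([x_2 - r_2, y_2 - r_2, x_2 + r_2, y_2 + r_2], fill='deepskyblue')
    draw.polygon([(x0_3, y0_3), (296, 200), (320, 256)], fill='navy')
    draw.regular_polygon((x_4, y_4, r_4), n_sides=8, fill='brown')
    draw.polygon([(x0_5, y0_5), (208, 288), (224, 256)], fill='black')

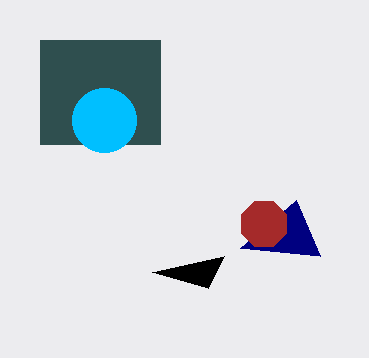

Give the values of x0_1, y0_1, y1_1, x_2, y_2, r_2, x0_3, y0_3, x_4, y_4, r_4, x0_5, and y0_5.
x0_1 = 40, y0_1 = 40, y1_1 = 144, x_2 = 104, y_2 = 120, r_2 = 32, x0_3 = 240, y0_3 = 248, x_4 = 264, y_4 = 224, r_4 = 24, x0_5 = 152, y0_5 = 272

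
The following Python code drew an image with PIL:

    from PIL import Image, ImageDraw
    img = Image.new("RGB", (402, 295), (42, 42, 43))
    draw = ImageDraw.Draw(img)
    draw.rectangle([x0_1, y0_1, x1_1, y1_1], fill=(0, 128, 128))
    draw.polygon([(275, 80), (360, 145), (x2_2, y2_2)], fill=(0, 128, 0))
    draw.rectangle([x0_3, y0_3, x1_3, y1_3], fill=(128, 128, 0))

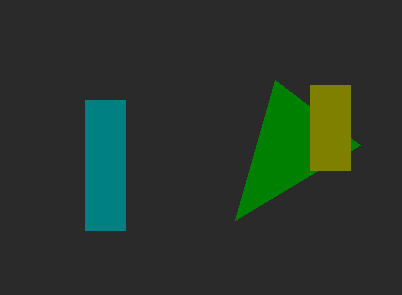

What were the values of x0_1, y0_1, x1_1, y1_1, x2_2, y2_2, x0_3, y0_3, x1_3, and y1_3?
x0_1 = 85; y0_1 = 100; x1_1 = 125; y1_1 = 230; x2_2 = 235; y2_2 = 220; x0_3 = 310; y0_3 = 85; x1_3 = 350; y1_3 = 170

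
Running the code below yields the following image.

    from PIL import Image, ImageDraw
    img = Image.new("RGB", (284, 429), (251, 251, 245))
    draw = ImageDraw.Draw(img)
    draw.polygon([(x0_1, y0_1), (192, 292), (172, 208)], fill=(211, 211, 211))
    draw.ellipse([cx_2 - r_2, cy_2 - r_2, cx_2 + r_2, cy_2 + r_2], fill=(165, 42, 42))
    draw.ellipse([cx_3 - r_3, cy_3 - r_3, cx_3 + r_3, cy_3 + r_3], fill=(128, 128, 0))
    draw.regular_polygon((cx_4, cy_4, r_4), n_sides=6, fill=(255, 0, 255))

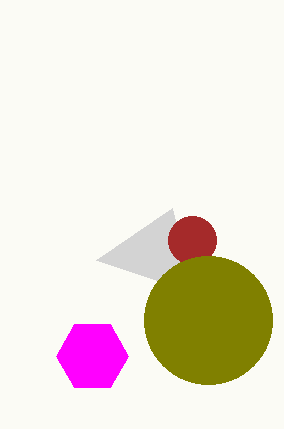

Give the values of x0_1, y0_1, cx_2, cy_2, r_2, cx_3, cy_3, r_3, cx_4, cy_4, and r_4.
x0_1 = 96; y0_1 = 260; cx_2 = 192; cy_2 = 240; r_2 = 24; cx_3 = 208; cy_3 = 320; r_3 = 64; cx_4 = 92; cy_4 = 356; r_4 = 36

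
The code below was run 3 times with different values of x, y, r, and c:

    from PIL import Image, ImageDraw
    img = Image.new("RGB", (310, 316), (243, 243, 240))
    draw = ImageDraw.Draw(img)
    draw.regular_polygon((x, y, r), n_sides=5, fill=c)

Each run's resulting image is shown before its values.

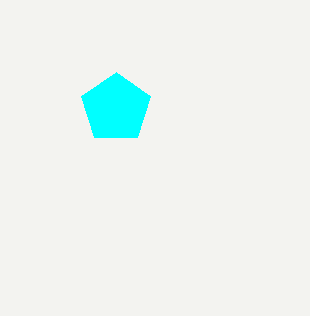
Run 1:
x = 116, y = 108, r = 36, c = 'cyan'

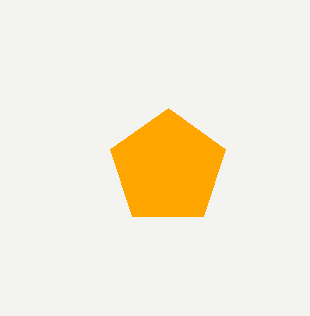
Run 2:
x = 168, y = 168, r = 60, c = 'orange'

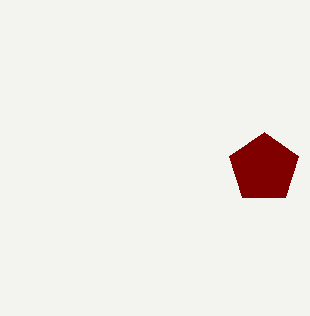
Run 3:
x = 264; y = 168; r = 36; c = 'maroon'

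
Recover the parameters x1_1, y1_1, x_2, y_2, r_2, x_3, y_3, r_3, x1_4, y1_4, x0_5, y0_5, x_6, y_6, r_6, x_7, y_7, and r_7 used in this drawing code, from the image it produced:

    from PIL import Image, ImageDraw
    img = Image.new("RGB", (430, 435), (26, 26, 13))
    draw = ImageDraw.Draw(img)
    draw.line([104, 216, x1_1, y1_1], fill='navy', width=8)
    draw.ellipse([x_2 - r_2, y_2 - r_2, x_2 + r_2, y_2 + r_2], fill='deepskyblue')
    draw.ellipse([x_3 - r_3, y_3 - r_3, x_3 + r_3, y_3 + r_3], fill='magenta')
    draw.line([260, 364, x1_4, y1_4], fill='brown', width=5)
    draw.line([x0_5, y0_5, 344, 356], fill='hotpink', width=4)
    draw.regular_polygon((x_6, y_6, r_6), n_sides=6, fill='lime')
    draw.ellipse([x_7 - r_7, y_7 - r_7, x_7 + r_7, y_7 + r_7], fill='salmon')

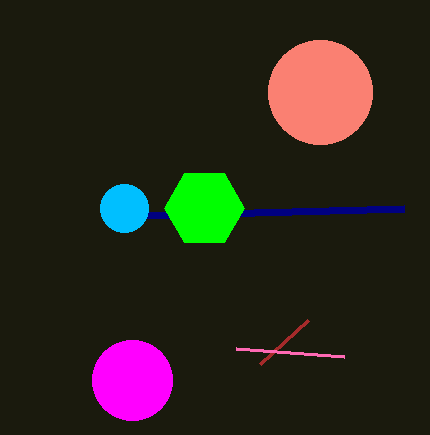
x1_1 = 404; y1_1 = 208; x_2 = 124; y_2 = 208; r_2 = 24; x_3 = 132; y_3 = 380; r_3 = 40; x1_4 = 308; y1_4 = 320; x0_5 = 236; y0_5 = 348; x_6 = 204; y_6 = 208; r_6 = 40; x_7 = 320; y_7 = 92; r_7 = 52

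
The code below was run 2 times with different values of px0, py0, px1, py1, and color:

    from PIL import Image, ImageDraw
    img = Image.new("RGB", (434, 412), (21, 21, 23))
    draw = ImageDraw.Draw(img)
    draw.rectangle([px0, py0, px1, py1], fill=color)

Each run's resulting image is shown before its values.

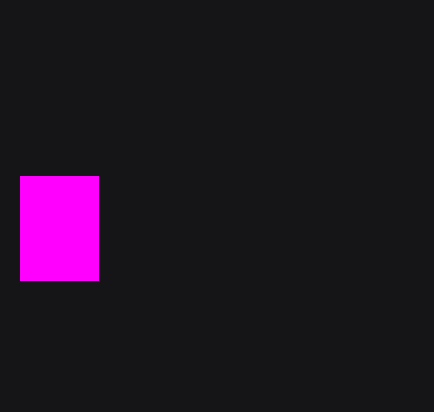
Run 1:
px0 = 20
py0 = 176
px1 = 98
py1 = 280
color = 'magenta'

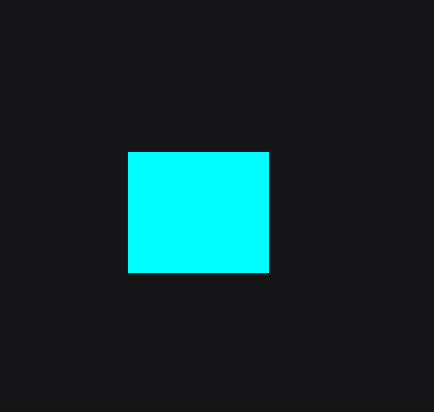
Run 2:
px0 = 128
py0 = 152
px1 = 268
py1 = 272
color = 'cyan'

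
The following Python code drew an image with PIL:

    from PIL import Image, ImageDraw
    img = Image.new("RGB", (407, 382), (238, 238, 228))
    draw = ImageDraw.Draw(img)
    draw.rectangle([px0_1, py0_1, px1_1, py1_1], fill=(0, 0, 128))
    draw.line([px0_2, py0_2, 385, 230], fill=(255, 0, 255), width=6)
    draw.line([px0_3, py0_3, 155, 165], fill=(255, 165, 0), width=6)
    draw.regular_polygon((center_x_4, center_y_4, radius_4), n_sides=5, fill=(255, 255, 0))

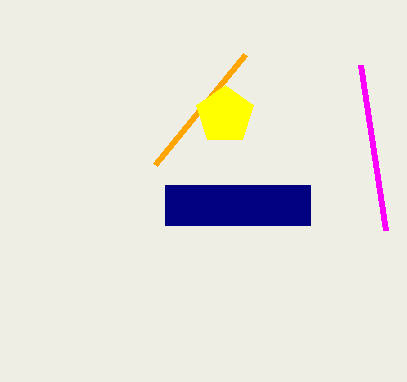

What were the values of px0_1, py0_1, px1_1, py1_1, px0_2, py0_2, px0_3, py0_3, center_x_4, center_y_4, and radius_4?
px0_1 = 165, py0_1 = 185, px1_1 = 310, py1_1 = 225, px0_2 = 360, py0_2 = 65, px0_3 = 245, py0_3 = 55, center_x_4 = 225, center_y_4 = 115, radius_4 = 30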